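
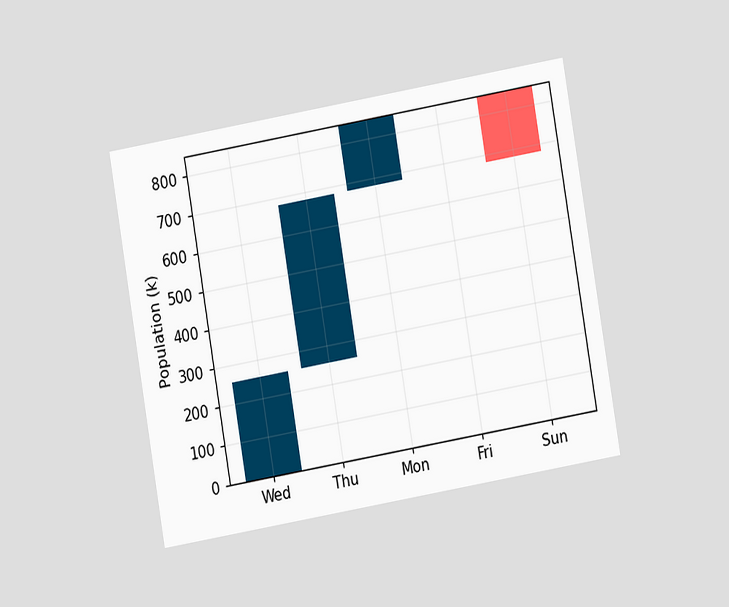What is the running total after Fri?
850k

The chart is tilted about 10° counter-clockwise and viewed at a slight angle. After Fri the running total reaches 850k.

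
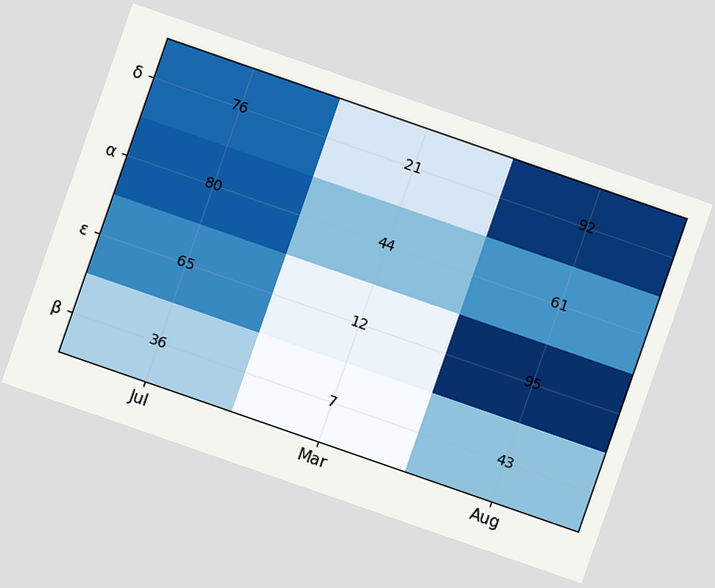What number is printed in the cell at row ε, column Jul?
The chart is tilted about 19° clockwise. The (ε, Jul) cell reads 65.

65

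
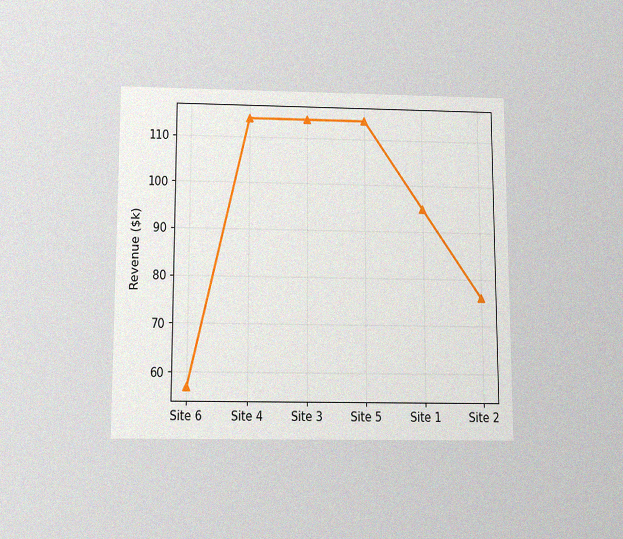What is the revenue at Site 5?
The chart is viewed slightly from below, with some photo noise. At Site 5, the line is at $114k.

$114k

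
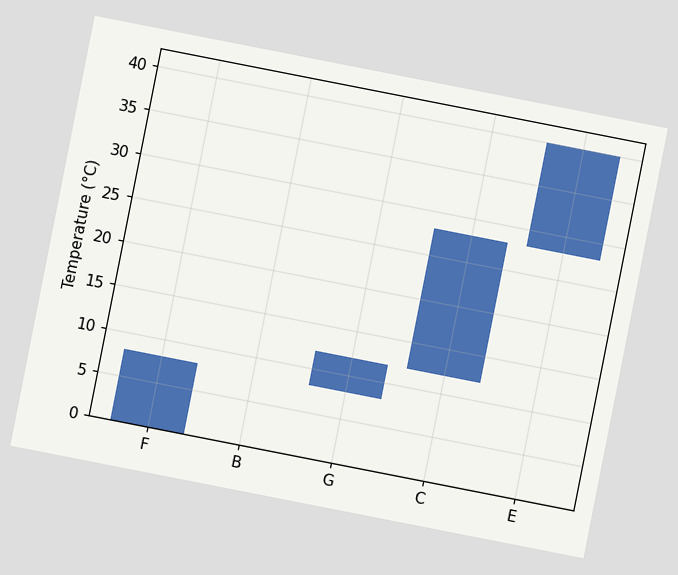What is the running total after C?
28°C

The chart is tilted about 11° clockwise. After C the running total reaches 28°C.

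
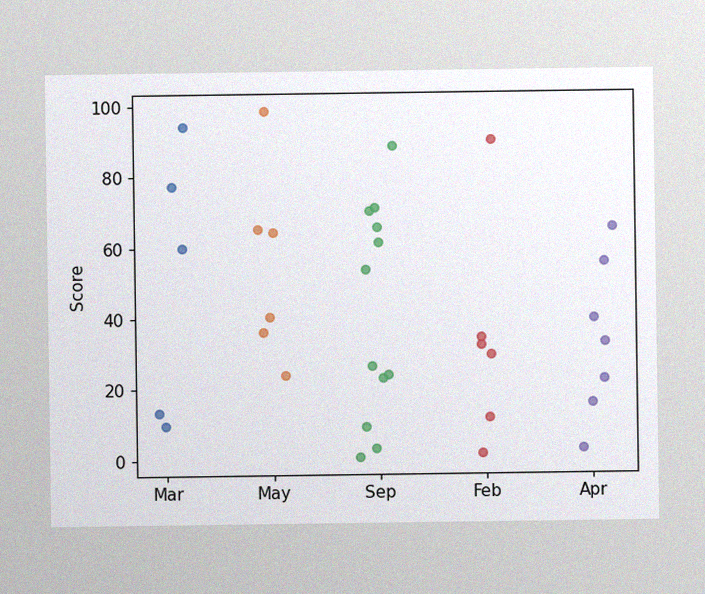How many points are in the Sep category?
The image has some photo noise and uneven lighting. Counting the markers in the Sep column gives 12.

12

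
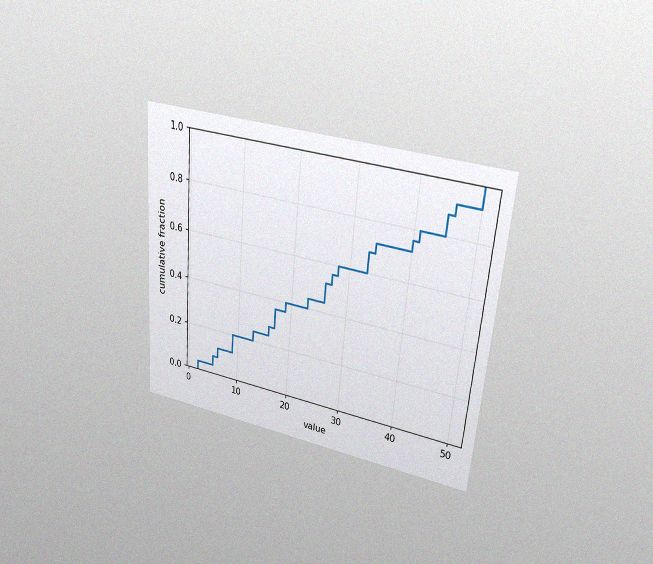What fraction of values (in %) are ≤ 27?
56%

The chart is tilted about 5° clockwise and viewed at a slight angle, with some photo noise. At x=27 the ECDF step is at 56%.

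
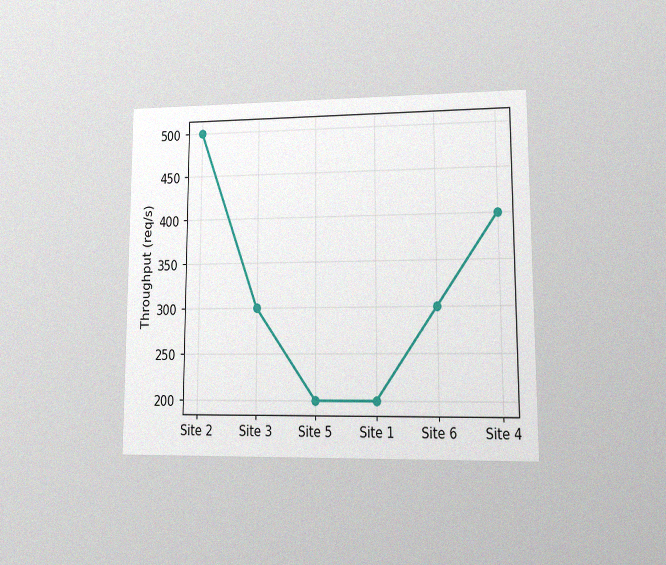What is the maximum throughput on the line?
The chart is viewed at a slight angle, with some photo noise. The highest point is at Site 2, and reading across to the y-axis gives 500req/s.

500req/s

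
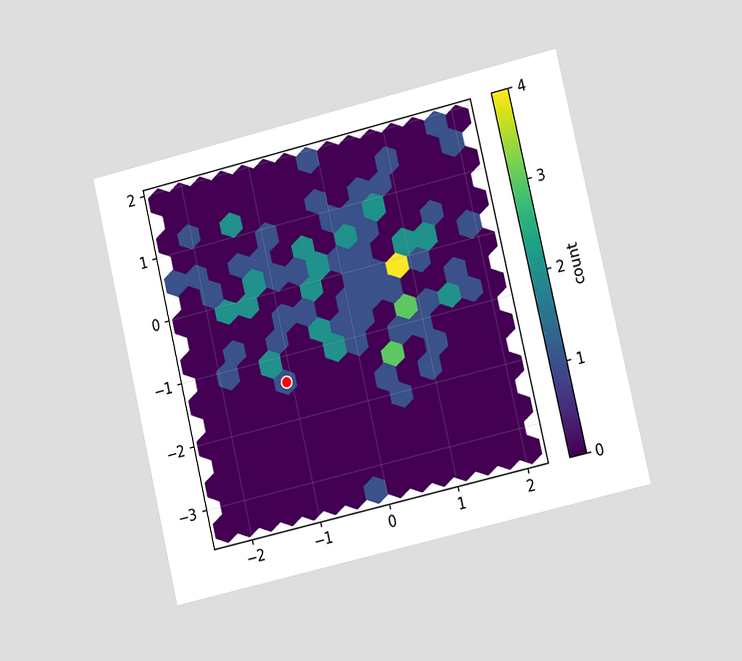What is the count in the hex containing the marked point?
1

The chart is tilted about 13° counter-clockwise and viewed slightly from the right. The marked hex reads 1 on the colorbar.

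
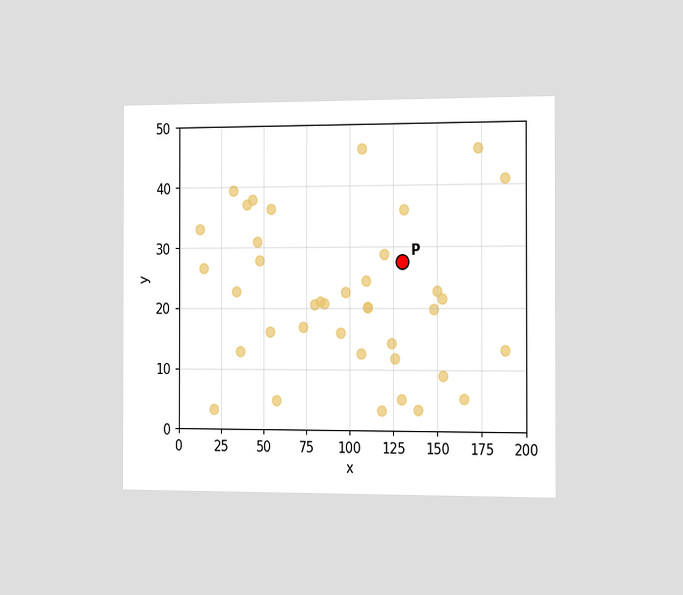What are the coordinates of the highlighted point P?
(130, 27.5)

The chart is viewed slightly from the right. Following the gridlines from P to each axis, P sits at (130, 27.5).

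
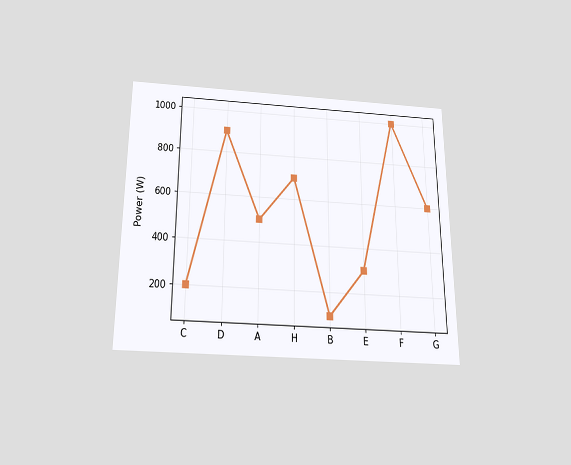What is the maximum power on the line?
The chart is viewed slightly from below. The highest point is at F, and reading across to the y-axis gives 1000W.

1000W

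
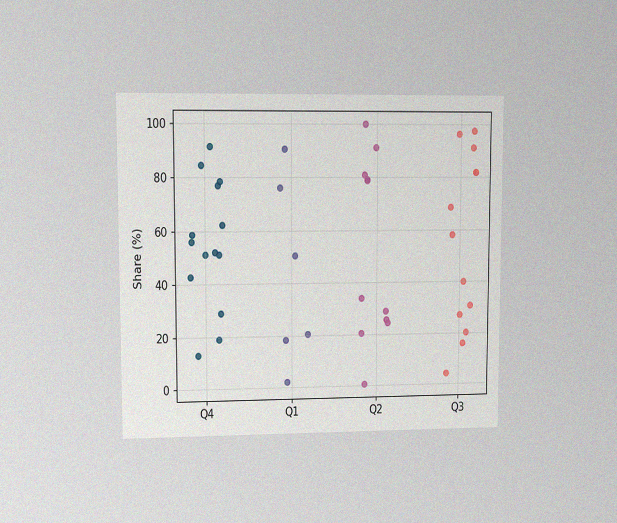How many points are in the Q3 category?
13

The chart is viewed at a slight angle, with some photo noise. Counting the markers in the Q3 column gives 13.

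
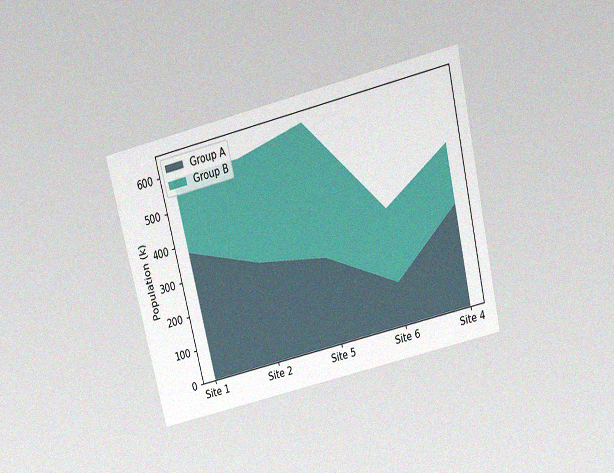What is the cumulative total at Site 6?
336k

The chart is tilted about 13° counter-clockwise and viewed slightly from above, with some photo noise. The stacked total at Site 6 reaches 336k.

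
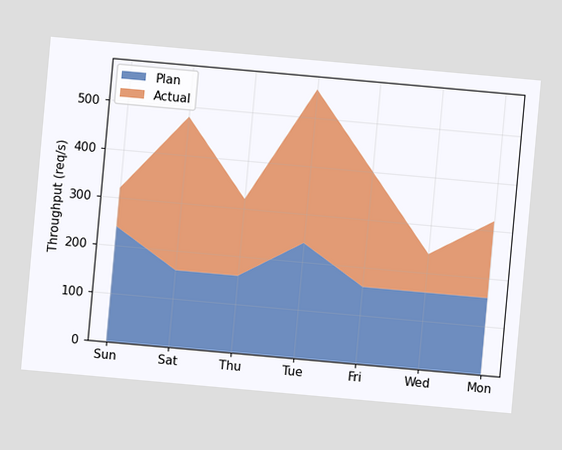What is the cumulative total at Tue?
The chart is tilted about 5° clockwise. The stacked total at Tue reaches 560req/s.

560req/s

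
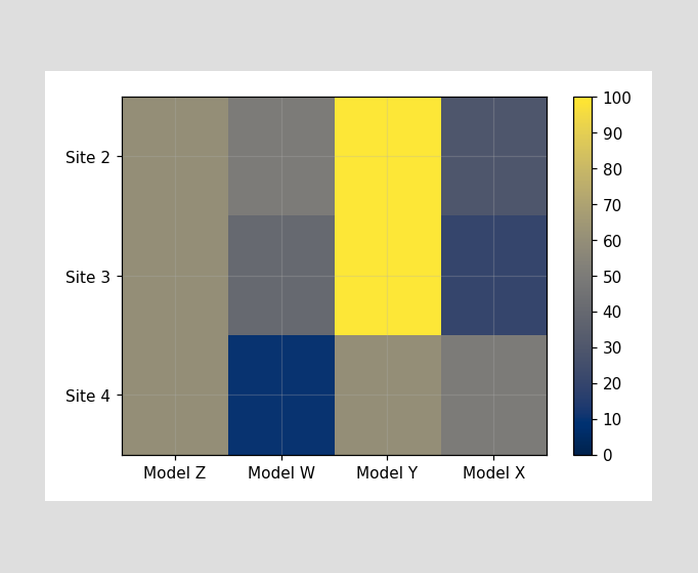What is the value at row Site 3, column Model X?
20

Matching cell (Site 3, Model X) against the colorbar gives 20.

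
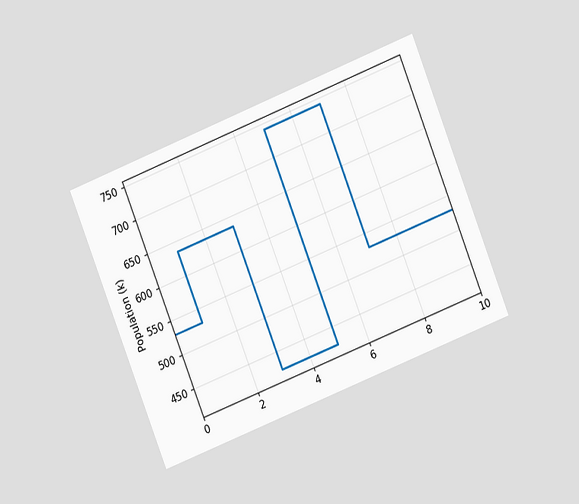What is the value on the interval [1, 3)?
The chart is tilted about 22° counter-clockwise and viewed at a slight angle. On [1, 3) the step sits at 636k.

636k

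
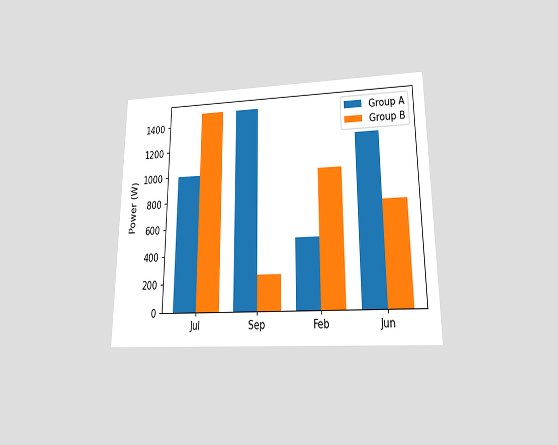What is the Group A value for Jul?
The chart is viewed slightly from below. The Group A bar at Jul reaches 1000W on the y-axis.

1000W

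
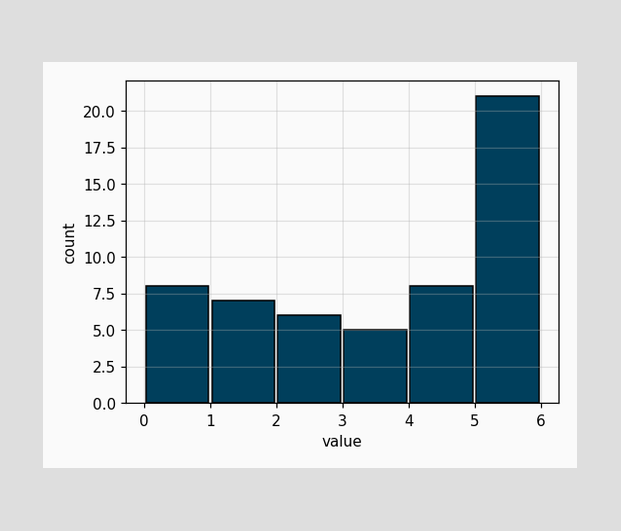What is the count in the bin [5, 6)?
21

The [5, 6) bin has height 21.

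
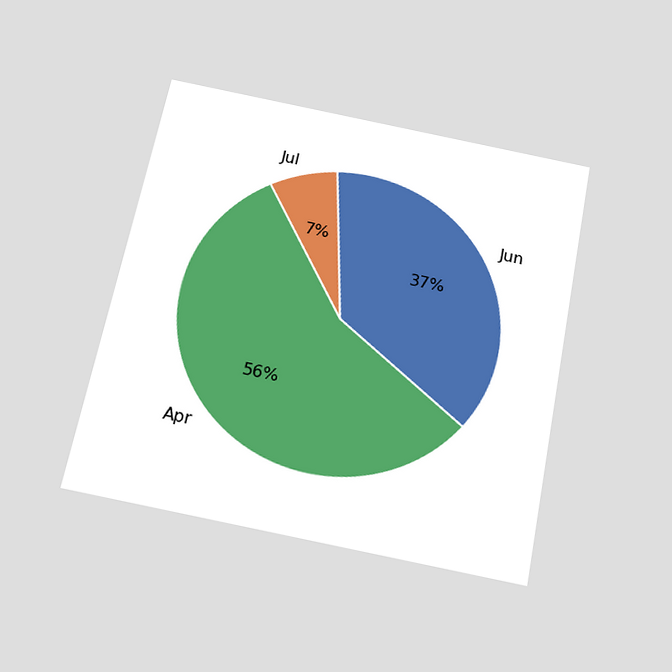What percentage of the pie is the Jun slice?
The chart is tilted about 11° clockwise and viewed slightly from below. The Jun slice takes up 37% of the pie.

37%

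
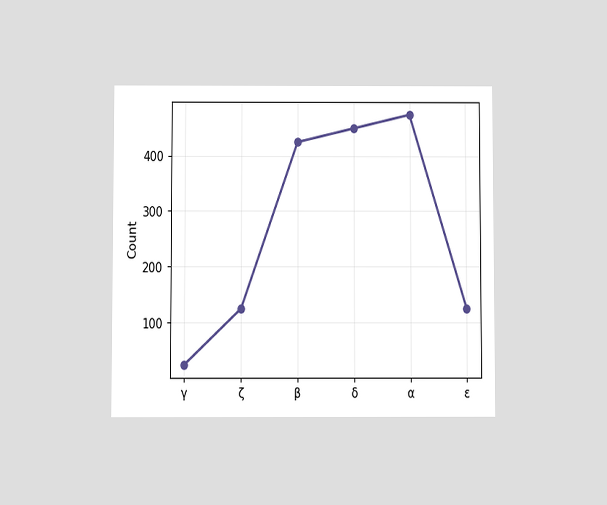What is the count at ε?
125

The chart is viewed slightly from below. At ε, the line is at 125.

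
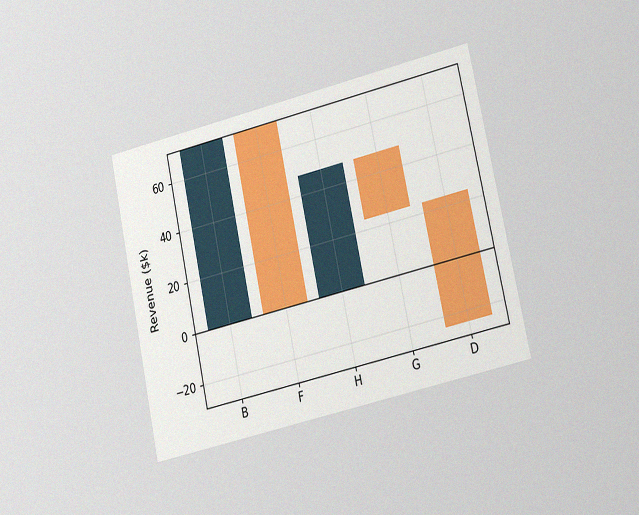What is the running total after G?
The chart is tilted about 12° counter-clockwise and viewed slightly from the right, with some photo noise. After G the running total reaches $24k.

$24k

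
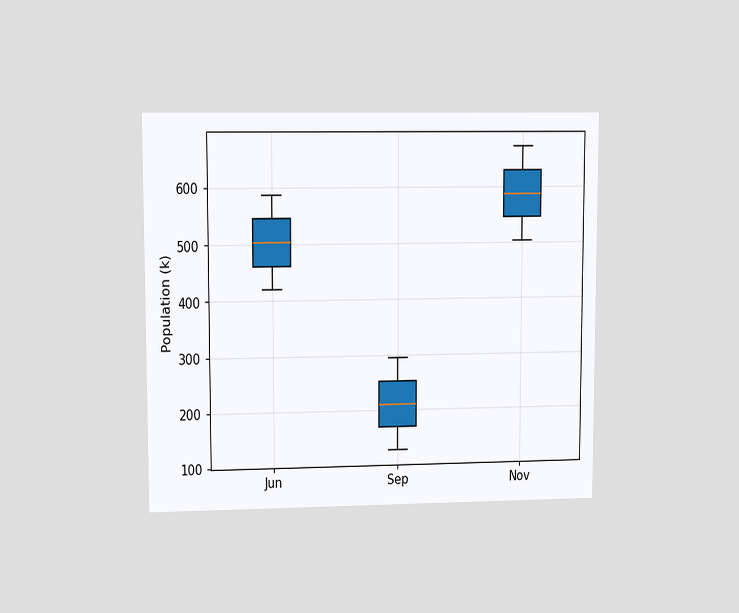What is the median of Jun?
The chart is viewed at a slight angle. The median line in the Jun box sits at 504k.

504k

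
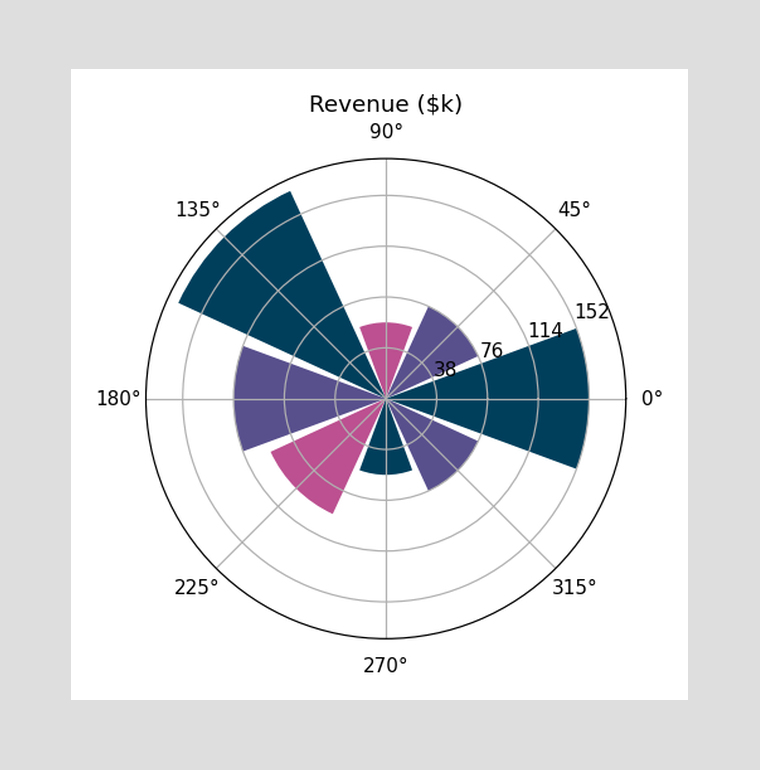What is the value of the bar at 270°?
The bar at 270° reaches $57k on the radial axis.

$57k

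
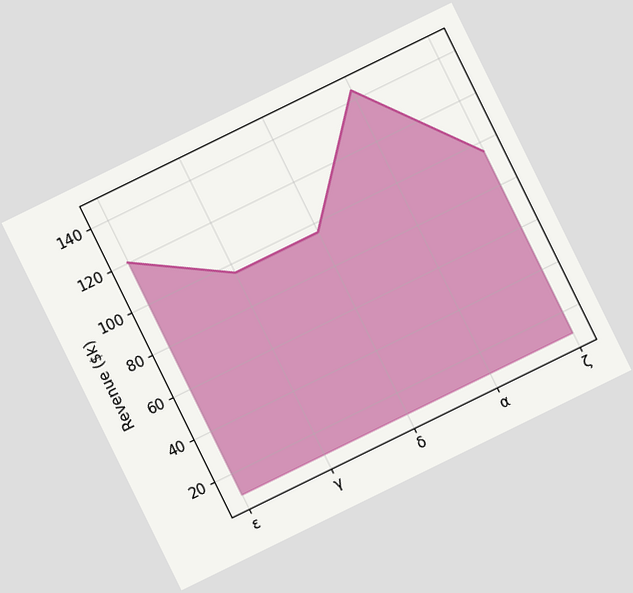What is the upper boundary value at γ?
$96k

The chart is tilted about 26° counter-clockwise. At γ the upper boundary is at $96k.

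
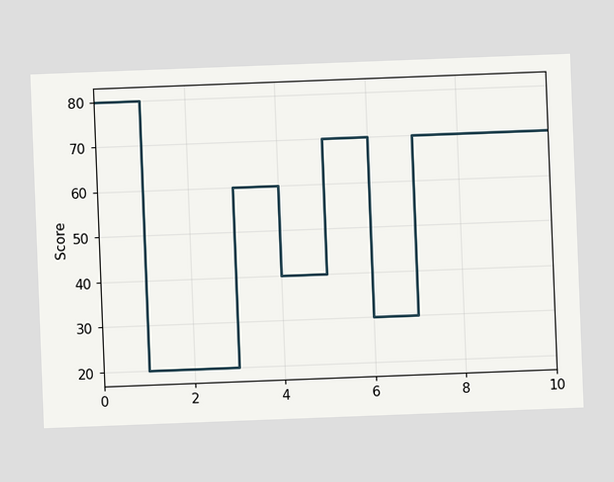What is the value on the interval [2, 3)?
20

The chart is tilted about 2° counter-clockwise. On [2, 3) the step sits at 20.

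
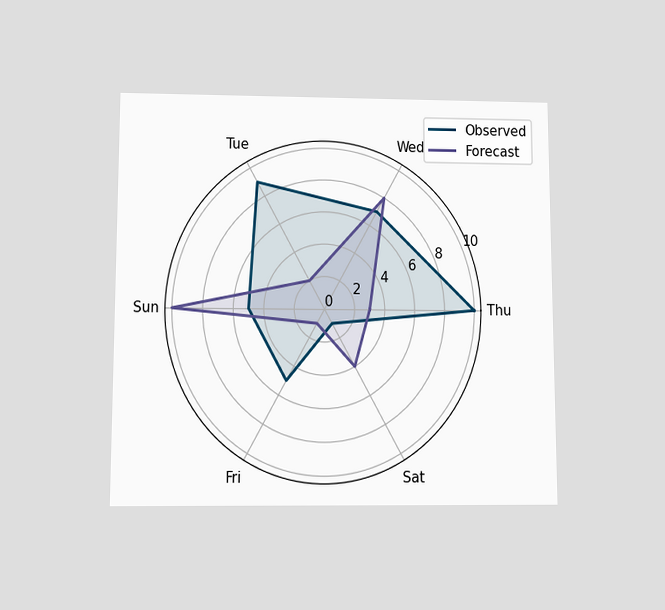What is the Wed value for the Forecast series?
The chart is viewed slightly from below. On the Wed axis, Forecast reaches 8.

8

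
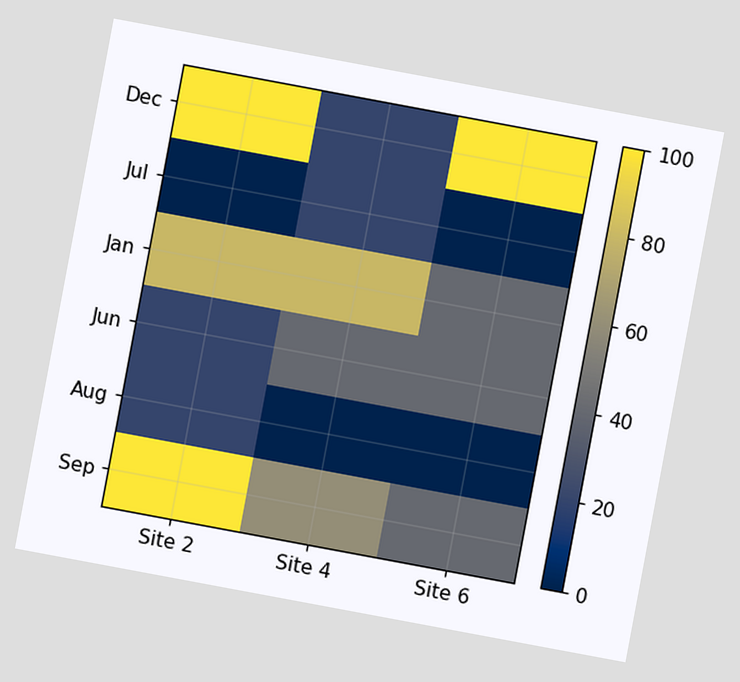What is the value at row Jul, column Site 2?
The chart is tilted about 11° clockwise. Matching cell (Jul, Site 2) against the colorbar gives 0.

0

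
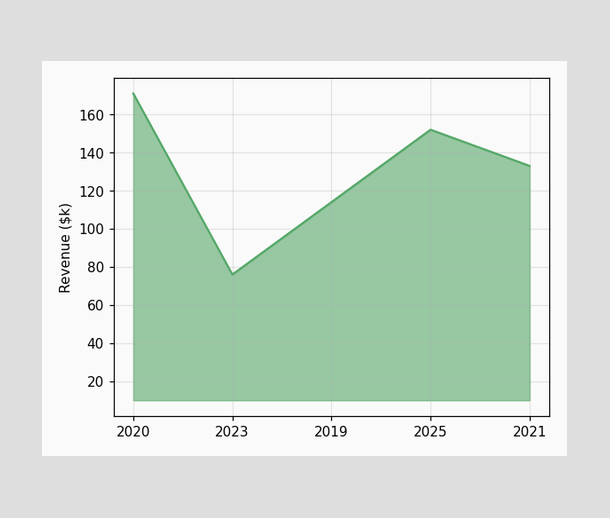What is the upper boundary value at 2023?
$76k

At 2023 the upper boundary is at $76k.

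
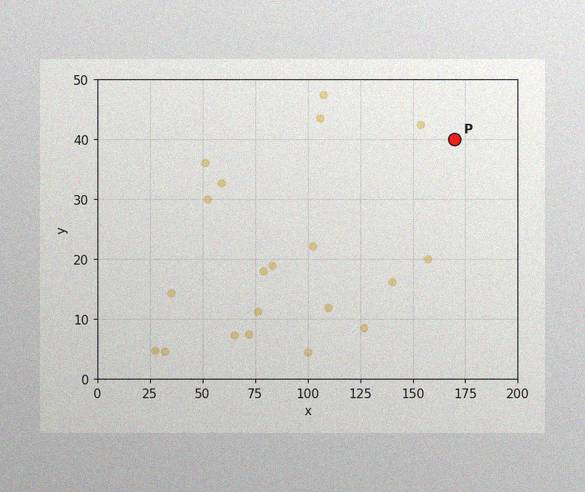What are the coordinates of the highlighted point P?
(170, 40)

The image has some photo noise and uneven lighting. Following the gridlines from P to each axis, P sits at (170, 40).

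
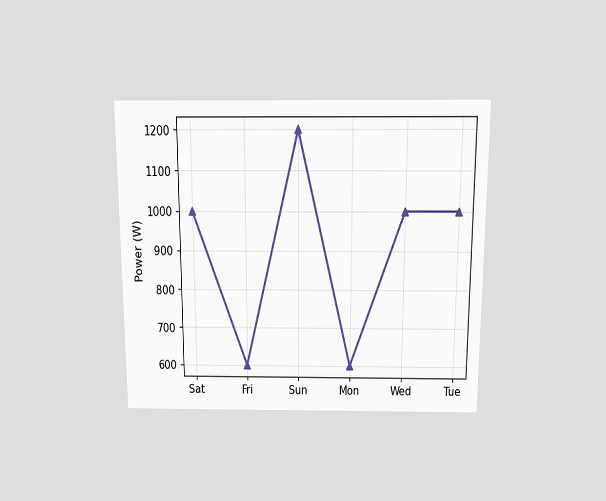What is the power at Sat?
The chart is viewed slightly from above. At Sat, the line is at 1000W.

1000W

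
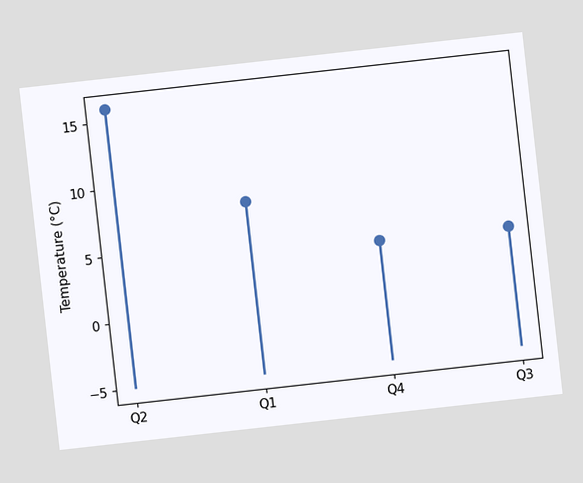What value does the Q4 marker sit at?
4°C

The chart is tilted about 6° counter-clockwise. The Q4 marker sits at 4°C.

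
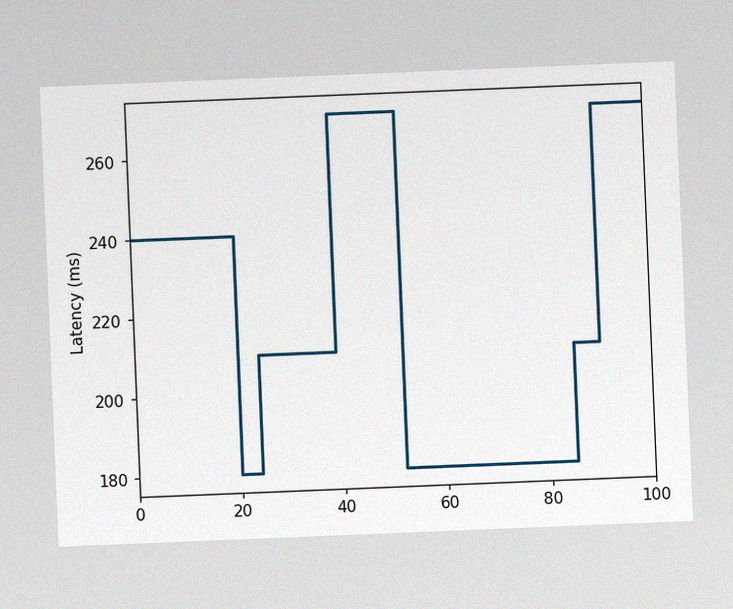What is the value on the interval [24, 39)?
The chart is tilted about 2° counter-clockwise, with some photo noise. On [24, 39) the step sits at 210ms.

210ms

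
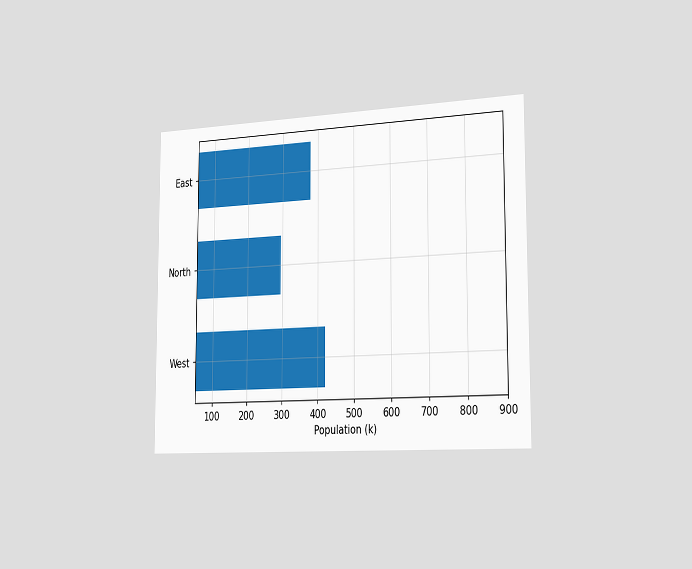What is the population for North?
The chart is viewed slightly from the right. Reading along the chart's x-axis, the North bar reaches 294k.

294k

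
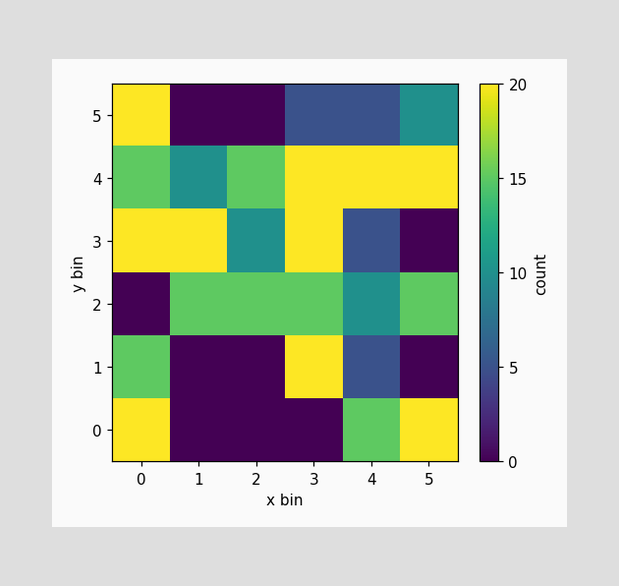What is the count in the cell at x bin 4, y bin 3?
5

Matching the cell (4, 3) against the colorbar gives 5.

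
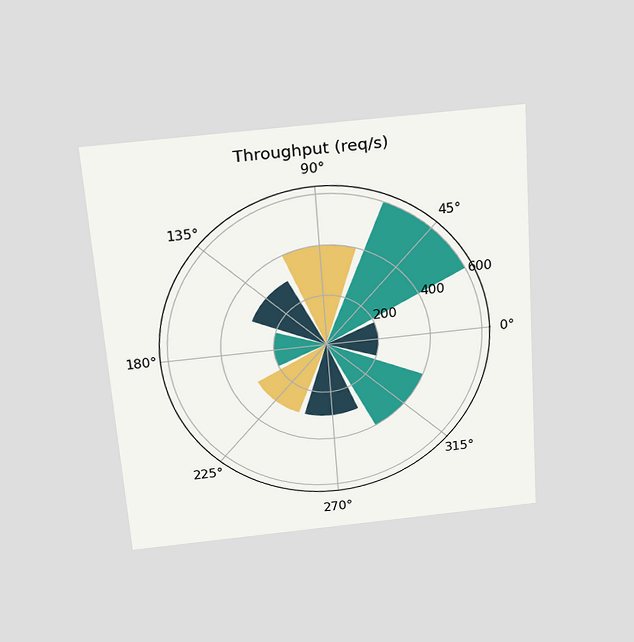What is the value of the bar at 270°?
300req/s

The chart is tilted about 4° counter-clockwise and viewed slightly from above. The bar at 270° reaches 300req/s on the radial axis.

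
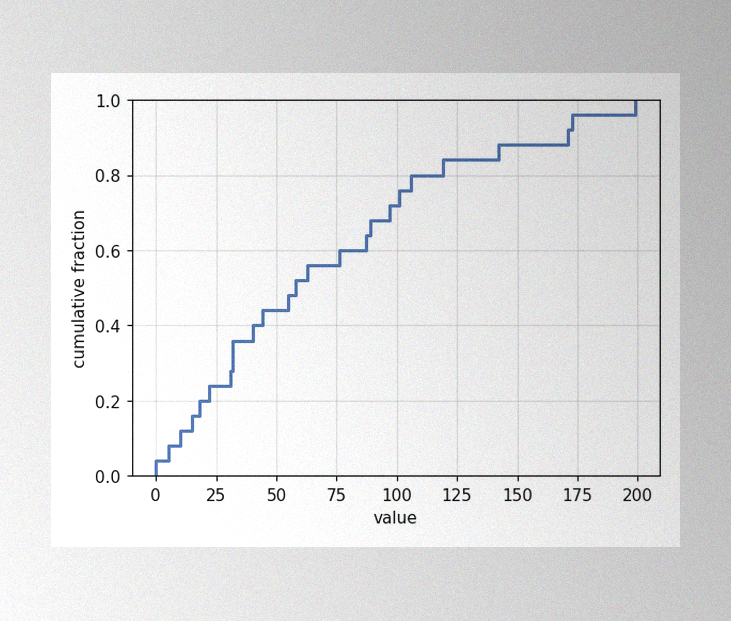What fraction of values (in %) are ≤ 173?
The image has some photo noise and uneven lighting. At x=173 the ECDF step is at 96%.

96%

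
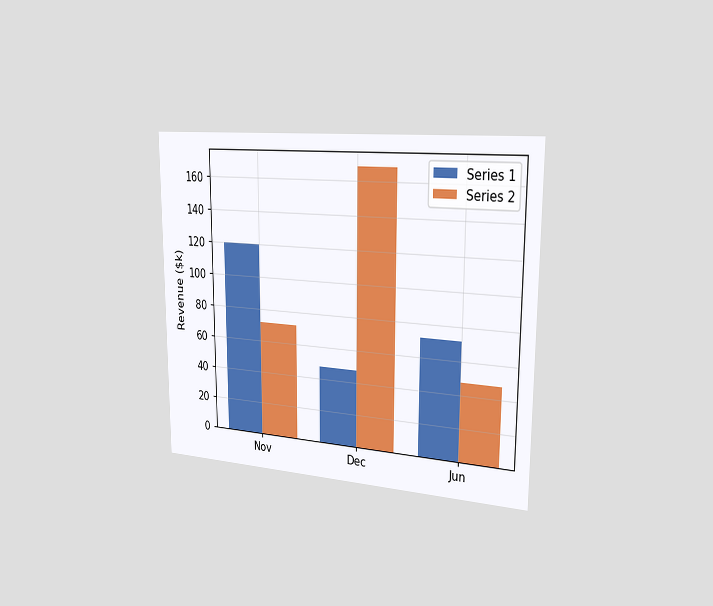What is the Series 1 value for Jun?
$72k

The chart is viewed slightly from the right. The Series 1 bar at Jun reaches $72k on the y-axis.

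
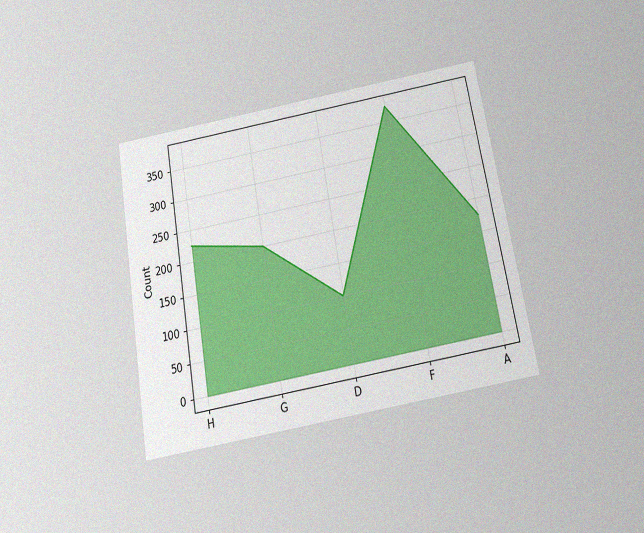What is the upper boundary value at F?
375

The chart is tilted about 10° counter-clockwise and viewed slightly from below, with some photo noise. At F the upper boundary is at 375.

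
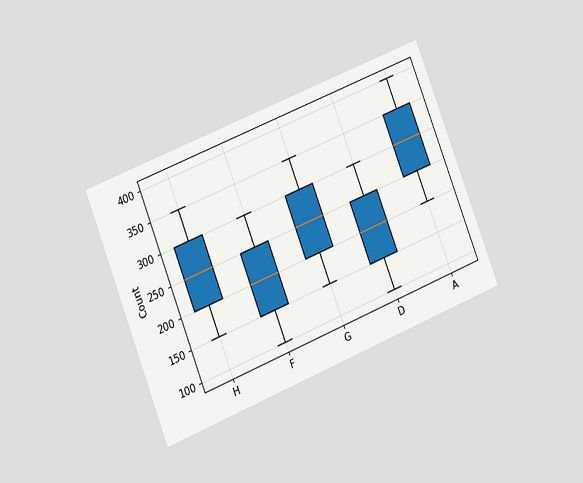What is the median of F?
200

The chart is tilted about 22° counter-clockwise and viewed at a slight angle. The median line in the F box sits at 200.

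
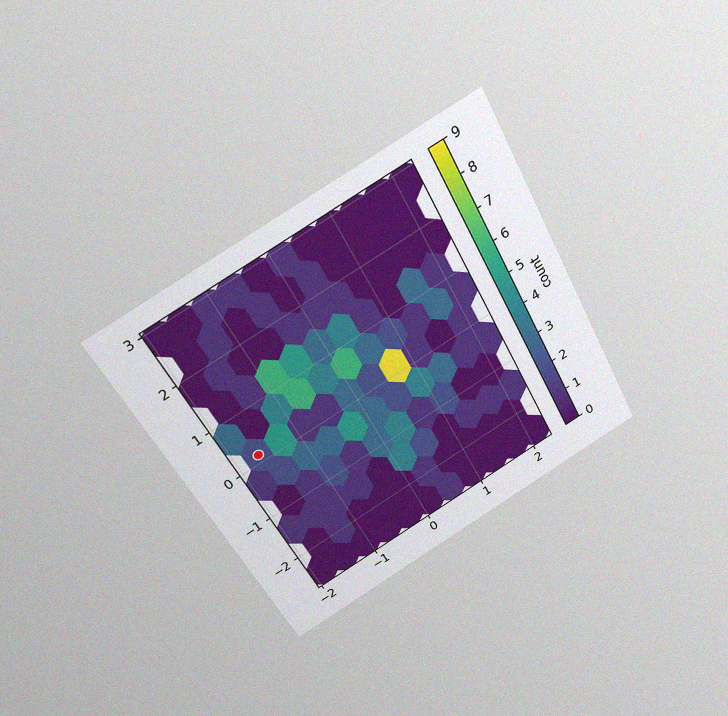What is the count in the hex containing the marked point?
The chart is tilted about 28° counter-clockwise and viewed slightly from above, with some photo noise. The marked hex reads 2 on the colorbar.

2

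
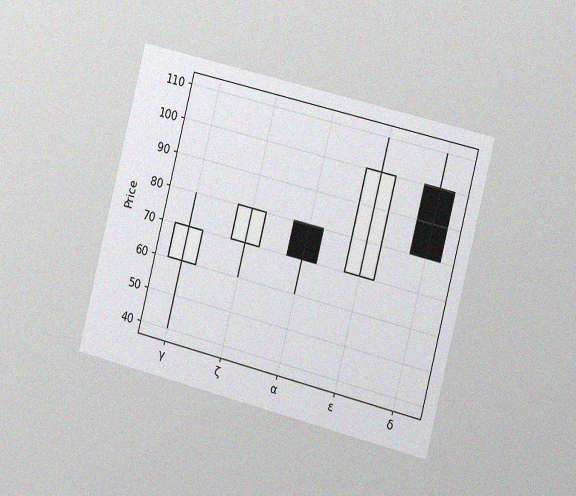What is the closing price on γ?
70

The chart is tilted about 14° clockwise and viewed slightly from the right, with some photo noise. The γ candle closes at 70.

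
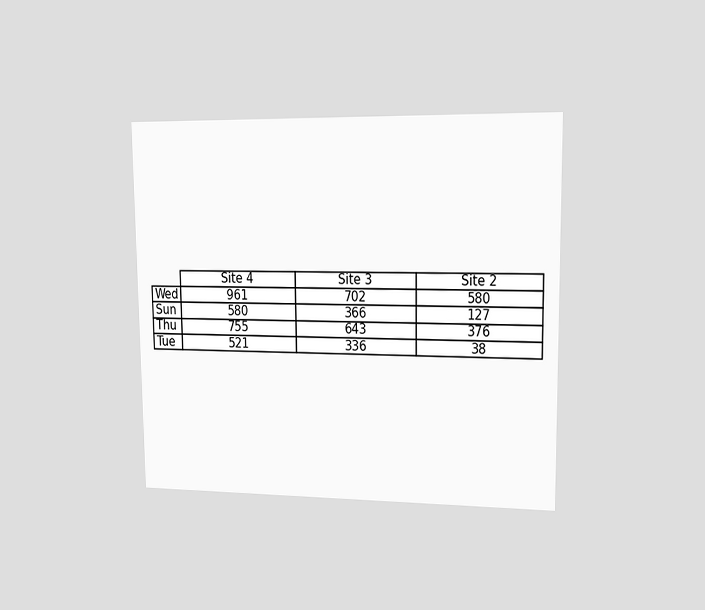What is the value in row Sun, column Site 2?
The chart is viewed slightly from the right. The (Sun, Site 2) cell reads 127.

127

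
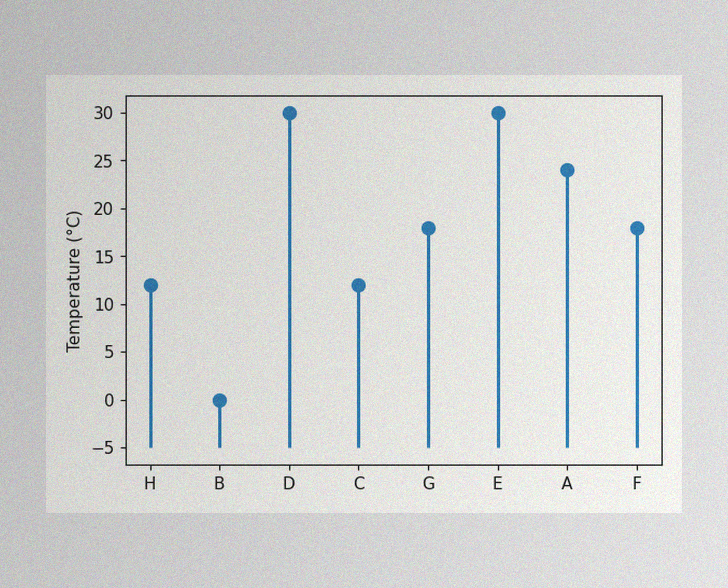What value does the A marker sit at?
The image has some photo noise and uneven lighting. The A marker sits at 24°C.

24°C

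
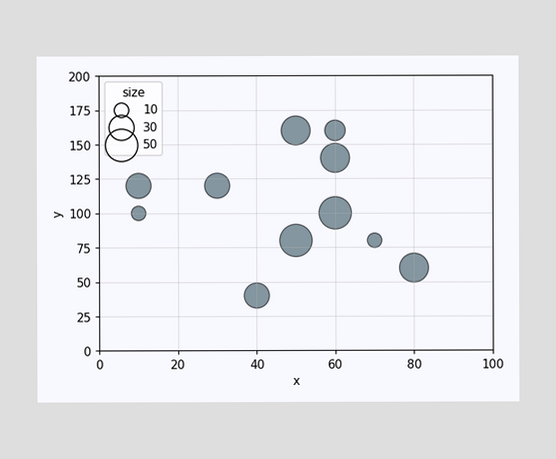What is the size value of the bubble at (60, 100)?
Matching the bubble at (60, 100) against the size legend gives 50.

50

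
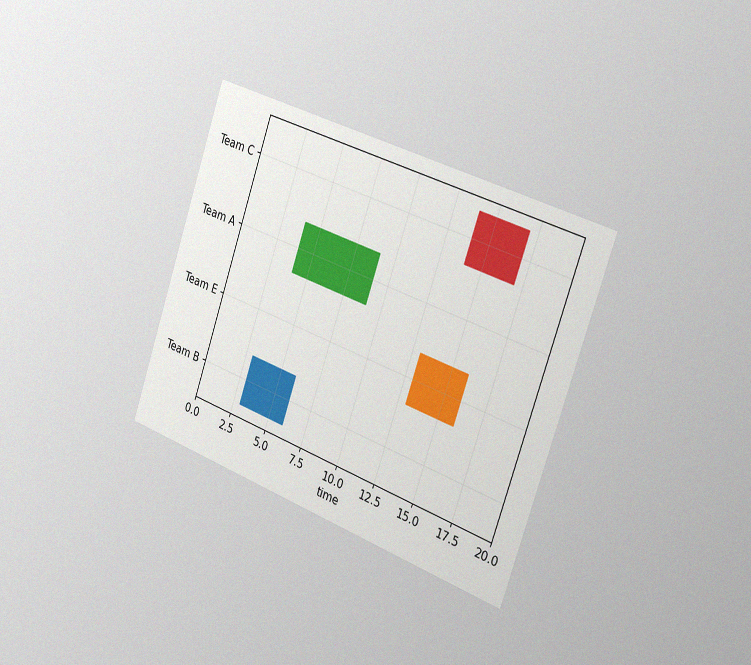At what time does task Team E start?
13

The chart is tilted about 19° clockwise and viewed slightly from the right, with some photo noise. The Team E bar begins at t=13.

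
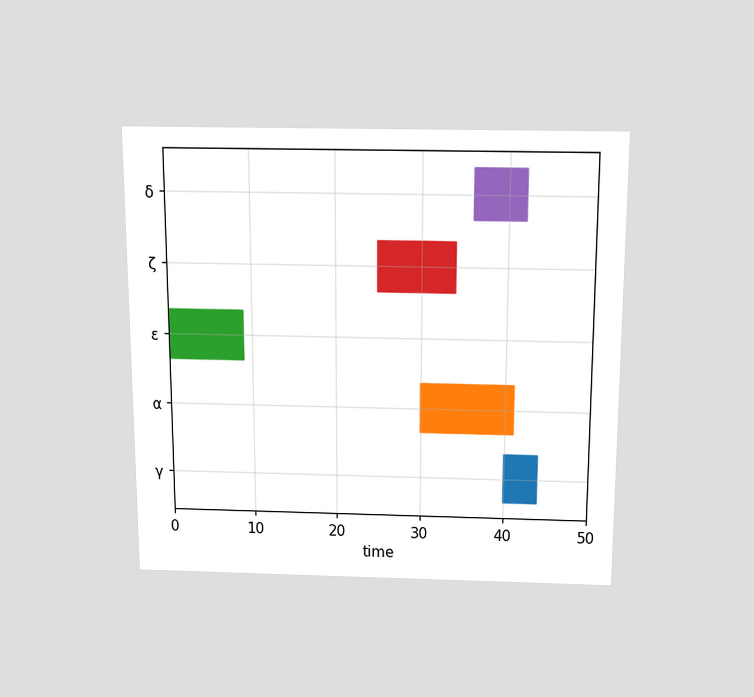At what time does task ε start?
0

The chart is viewed slightly from above. The ε bar begins at t=0.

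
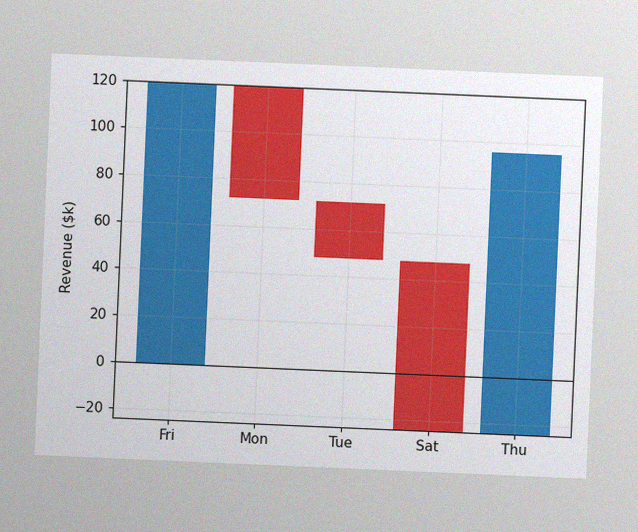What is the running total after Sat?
$-24k

The chart is tilted about 2° clockwise, with some photo noise. After Sat the running total reaches $-24k.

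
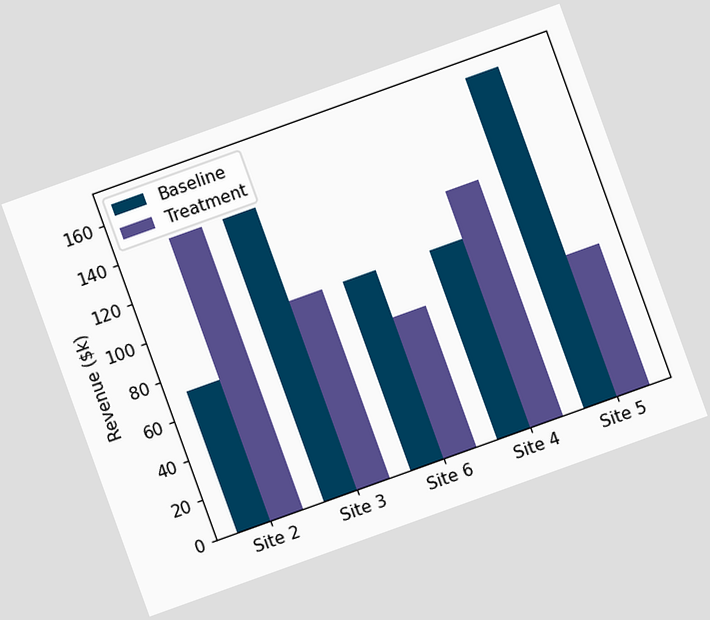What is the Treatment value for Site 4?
$120k

The chart is tilted about 20° counter-clockwise. The Treatment bar at Site 4 reaches $120k on the y-axis.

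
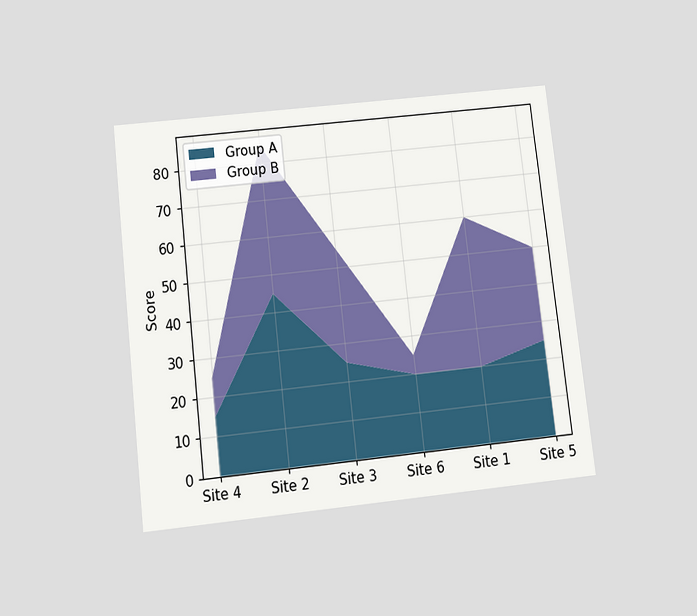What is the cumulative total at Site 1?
The chart is tilted about 7° counter-clockwise and viewed slightly from below. The stacked total at Site 1 reaches 60.

60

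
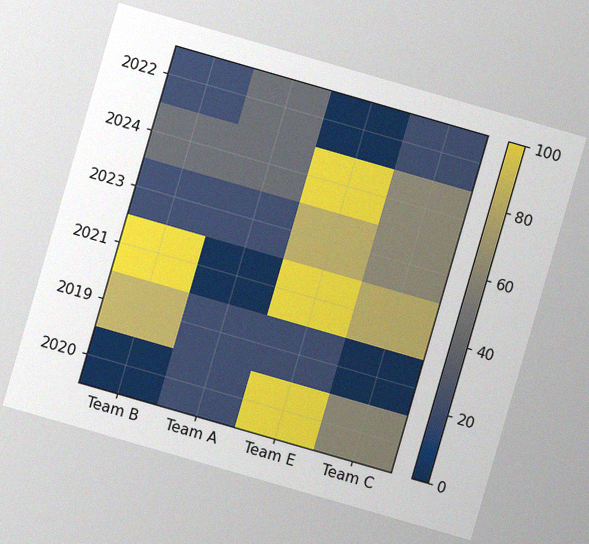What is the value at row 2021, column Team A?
The chart is tilted about 16° clockwise, with some photo noise. Matching cell (2021, Team A) against the colorbar gives 0.

0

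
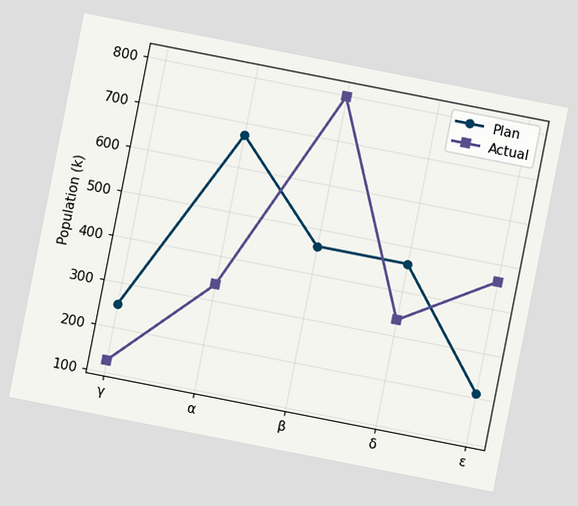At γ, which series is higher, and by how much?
The chart is tilted about 11° clockwise. At γ, Plan sits above the other line by 126k.

Plan, by 126k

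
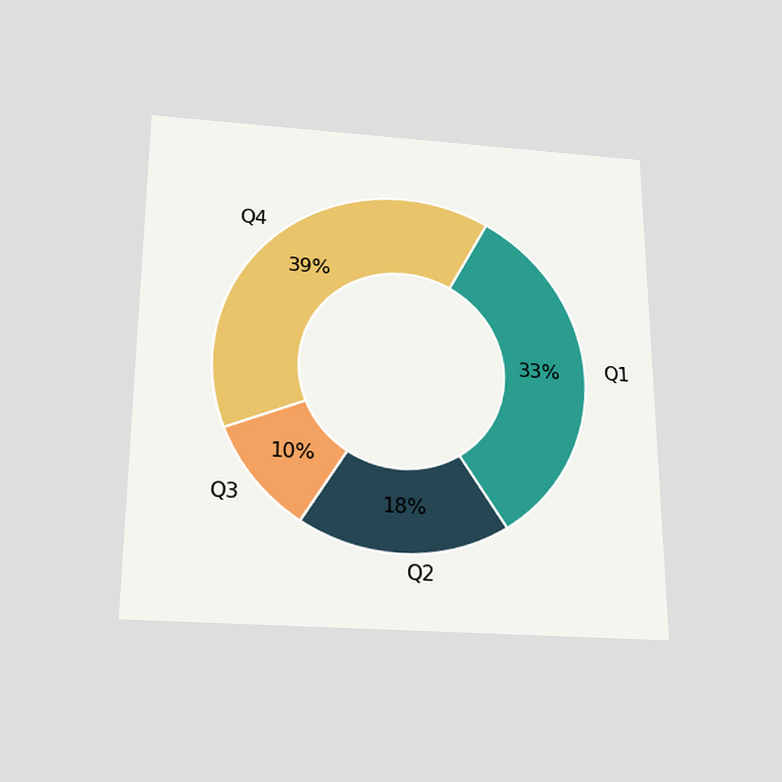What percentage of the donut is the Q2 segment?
18%

The chart is viewed slightly from below. The Q2 segment takes up 18% of the ring.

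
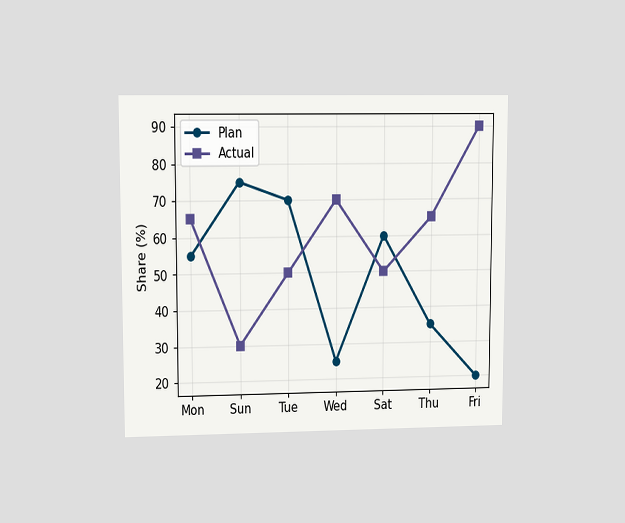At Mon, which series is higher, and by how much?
The chart is viewed at a slight angle. At Mon, Actual sits above the other line by 10%.

Actual, by 10%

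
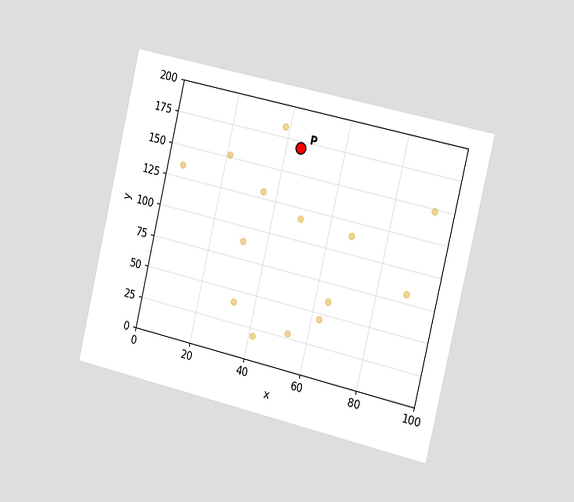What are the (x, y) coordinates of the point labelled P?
(45, 170)

The chart is tilted about 13° clockwise and viewed slightly from the right. Following the gridlines from P to each axis, P sits at (45, 170).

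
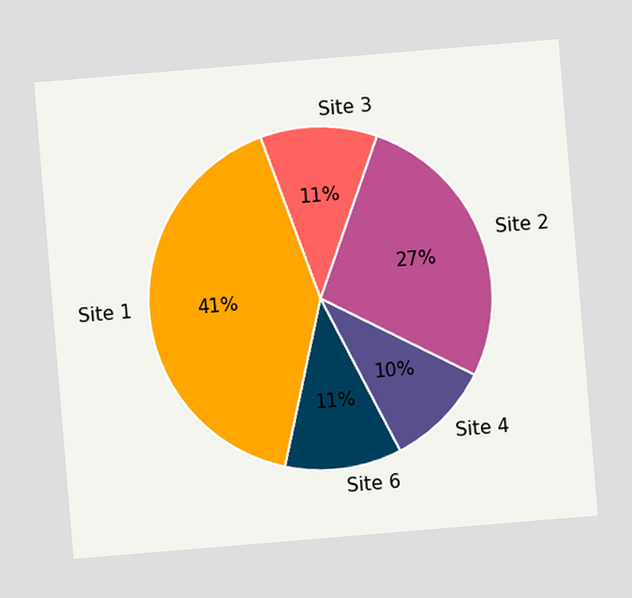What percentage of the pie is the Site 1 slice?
The chart is tilted about 5° counter-clockwise. The Site 1 slice takes up 41% of the pie.

41%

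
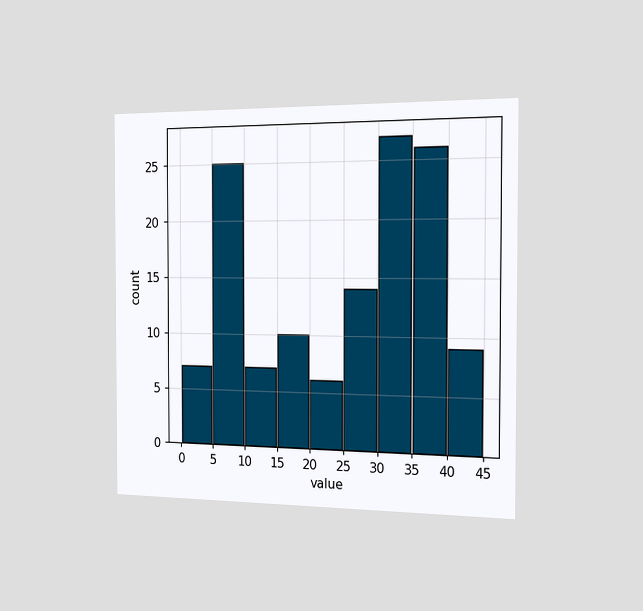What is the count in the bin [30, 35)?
27

The chart is viewed slightly from the right. The [30, 35) bin has height 27.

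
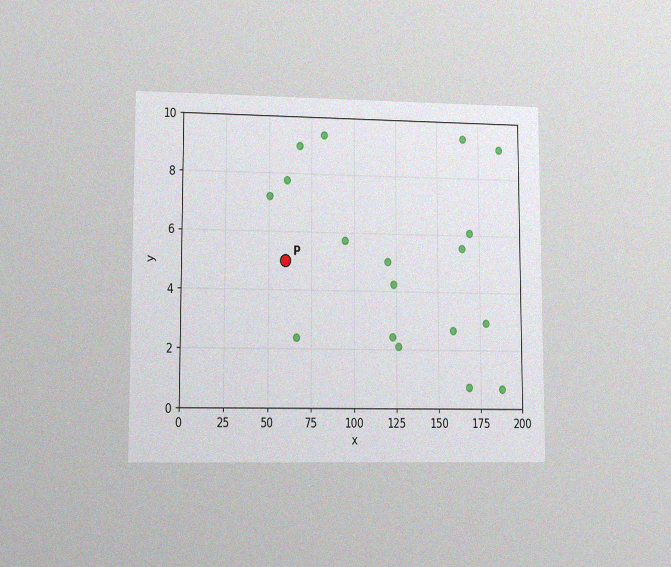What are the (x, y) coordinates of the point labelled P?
The chart is viewed at a slight angle, with some photo noise. Following the gridlines from P to each axis, P sits at (60, 5).

(60, 5)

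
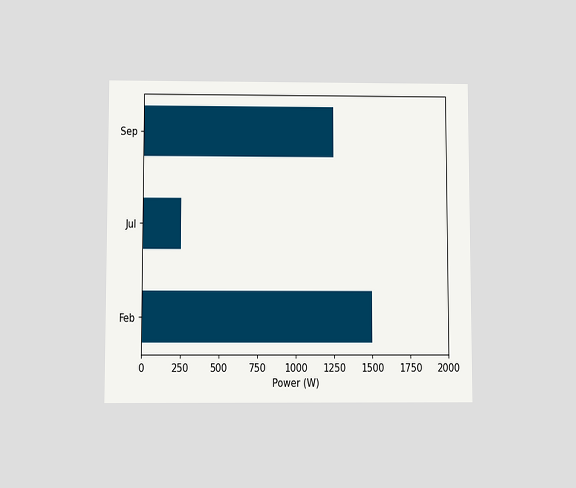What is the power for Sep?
The chart is viewed slightly from below. Reading along the chart's x-axis, the Sep bar reaches 1250W.

1250W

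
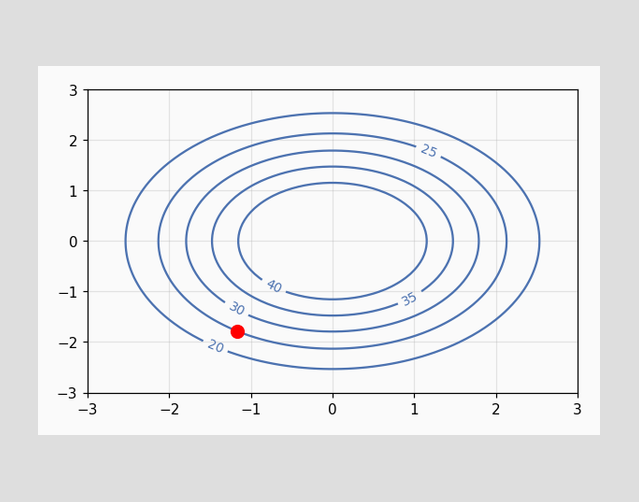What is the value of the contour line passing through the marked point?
25

The marked point sits on the contour labelled 25.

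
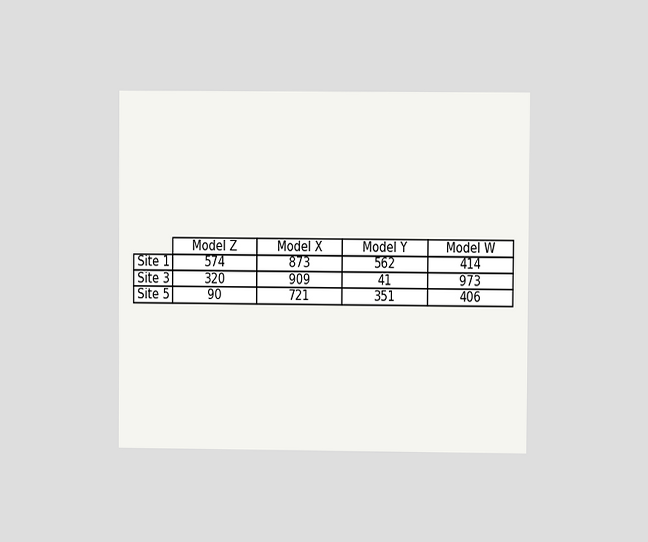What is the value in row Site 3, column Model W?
973

The chart is viewed at a slight angle. The (Site 3, Model W) cell reads 973.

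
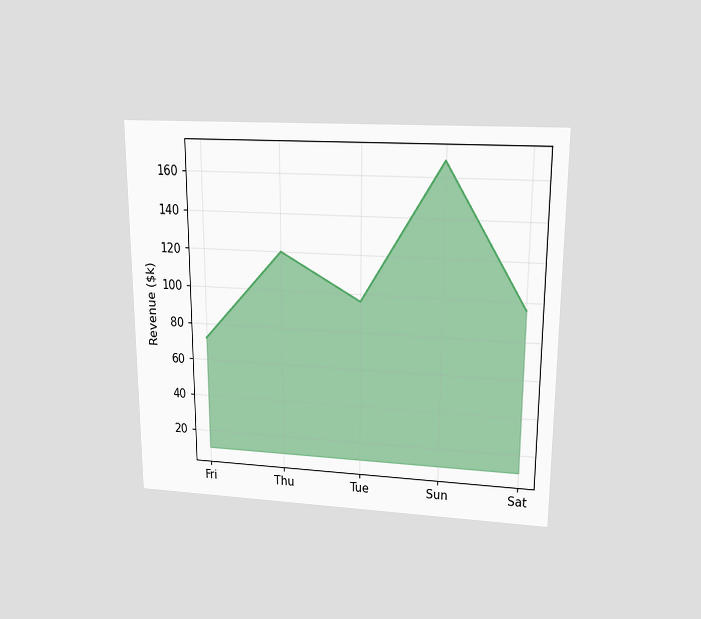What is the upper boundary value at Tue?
The chart is viewed slightly from above. At Tue the upper boundary is at $96k.

$96k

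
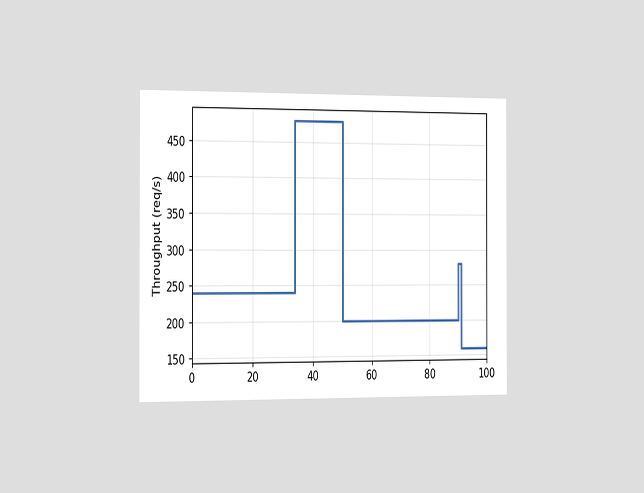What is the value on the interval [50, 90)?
The chart is viewed slightly from the left. On [50, 90) the step sits at 200req/s.

200req/s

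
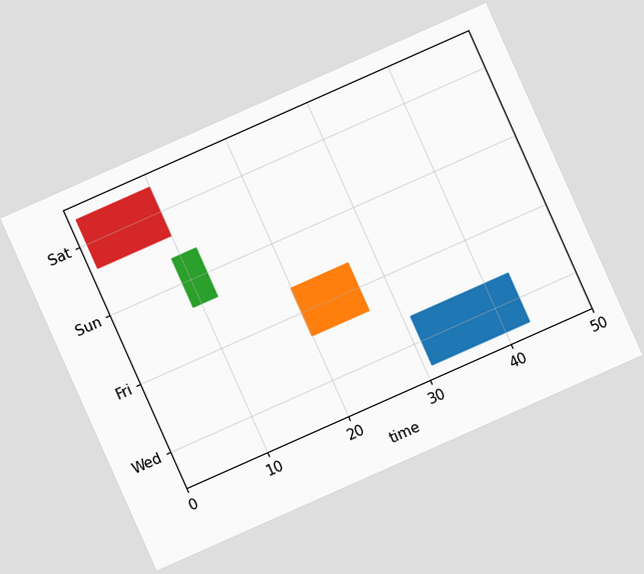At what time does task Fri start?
The chart is tilted about 24° counter-clockwise. The Fri bar begins at t=20.

20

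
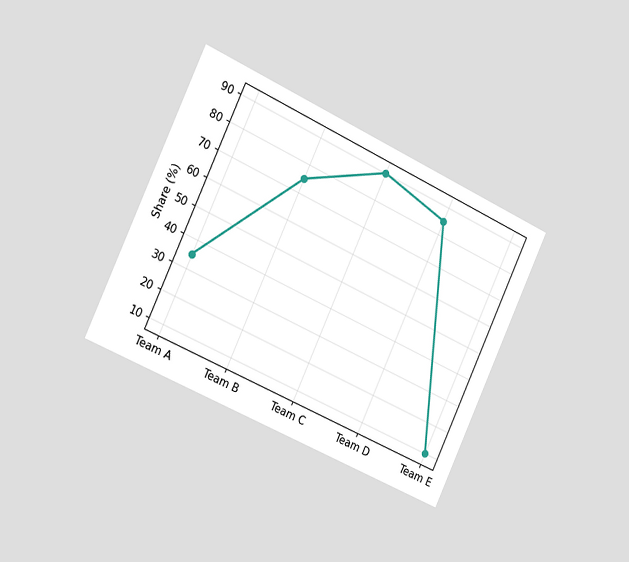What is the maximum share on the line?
The chart is tilted about 25° clockwise and viewed slightly from the left. The highest point is at Team C, and reading across to the y-axis gives 90%.

90%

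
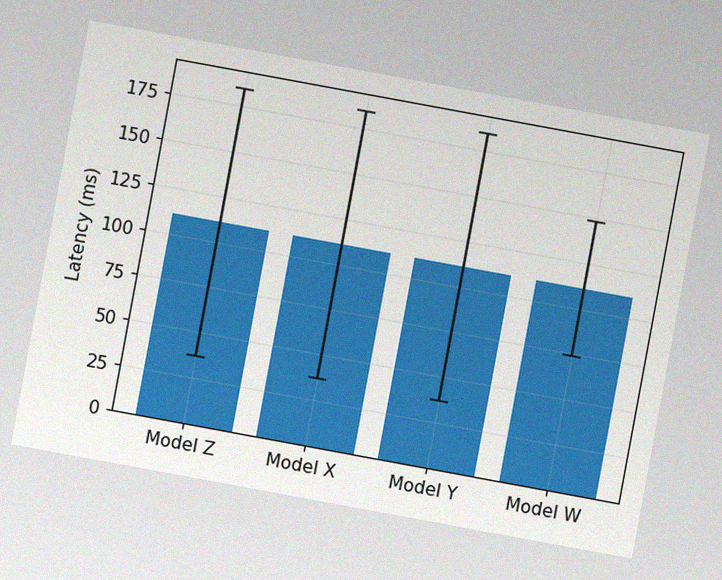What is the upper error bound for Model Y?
185ms

The chart is tilted about 10° clockwise, with some photo noise. The Model Y bar's upper whisker reaches 185ms.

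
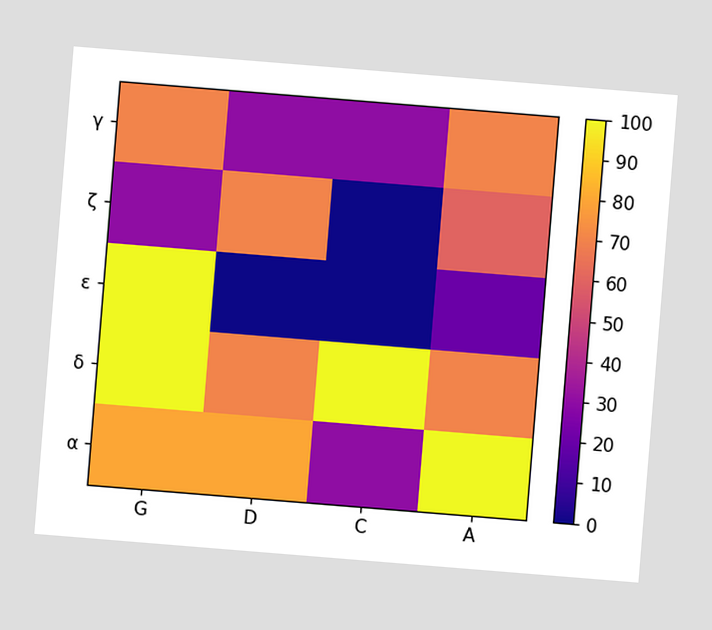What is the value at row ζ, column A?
The chart is tilted about 5° clockwise. Matching cell (ζ, A) against the colorbar gives 60.

60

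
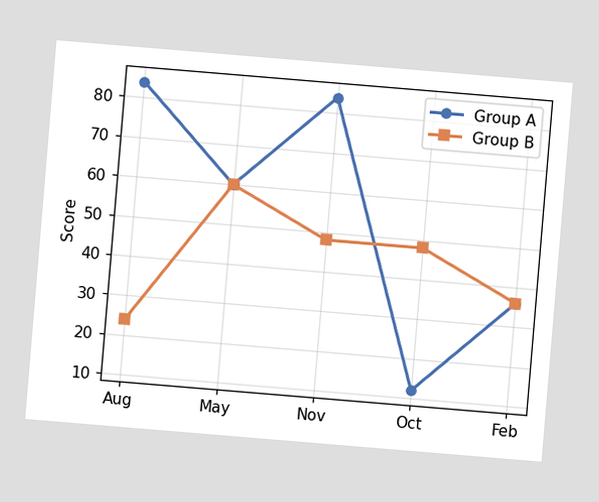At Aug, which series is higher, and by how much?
Group A, by 60

The chart is tilted about 5° clockwise. At Aug, Group A sits above the other line by 60.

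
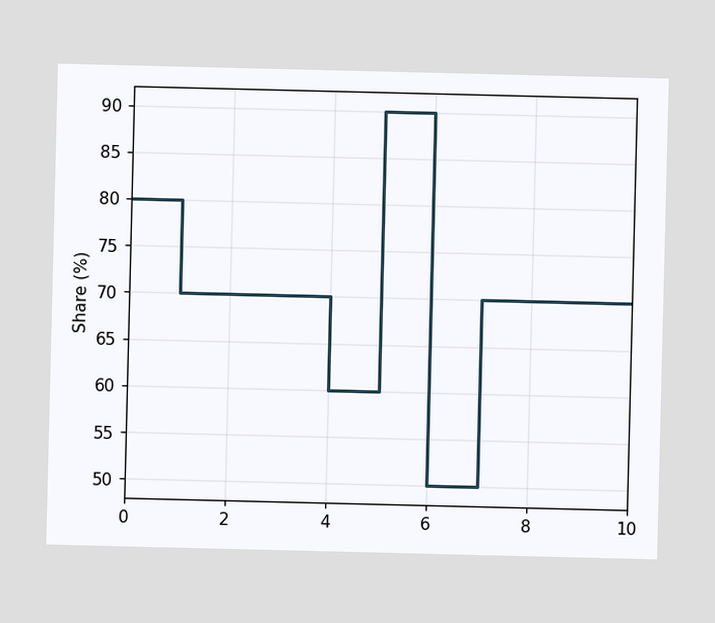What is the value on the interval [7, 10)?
On [7, 10) the step sits at 70%.

70%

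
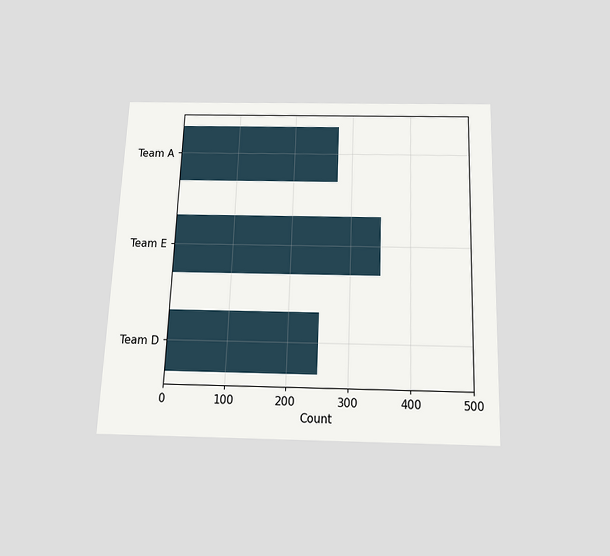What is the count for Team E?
The chart is tilted about 2° clockwise and viewed slightly from below. Reading along the chart's x-axis, the Team E bar reaches 350.

350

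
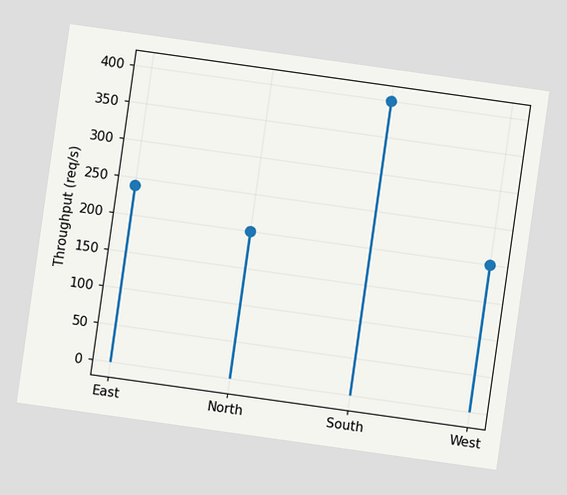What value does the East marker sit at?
240req/s

The chart is tilted about 8° clockwise. The East marker sits at 240req/s.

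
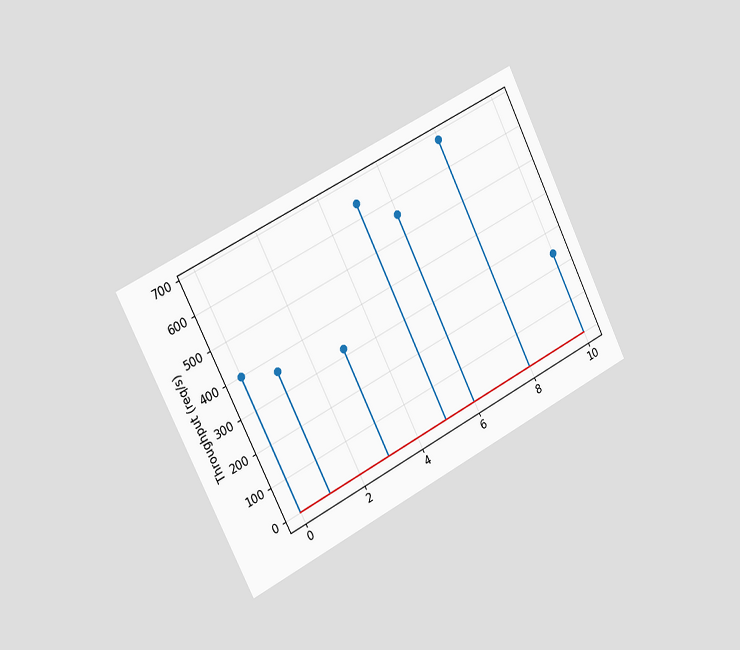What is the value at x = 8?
680req/s

The chart is tilted about 26° counter-clockwise and viewed slightly from the left. The stem at x=8 reaches 680req/s.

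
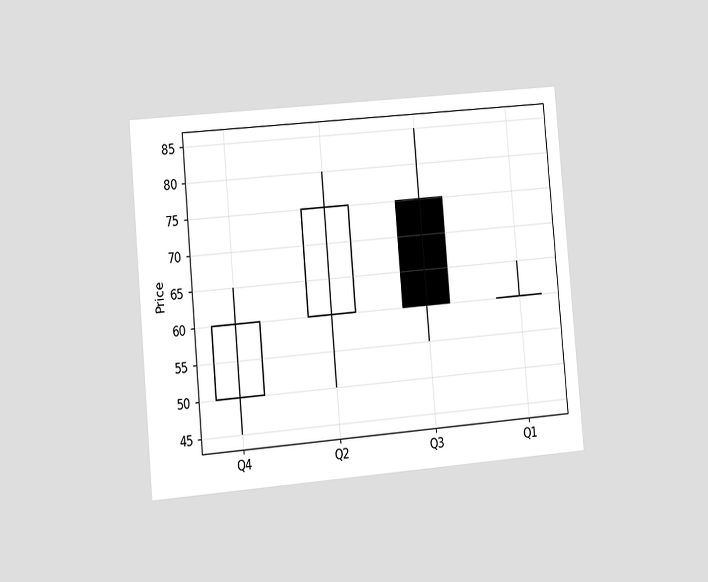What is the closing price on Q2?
75

The chart is tilted about 5° counter-clockwise and viewed slightly from the left. The Q2 candle closes at 75.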